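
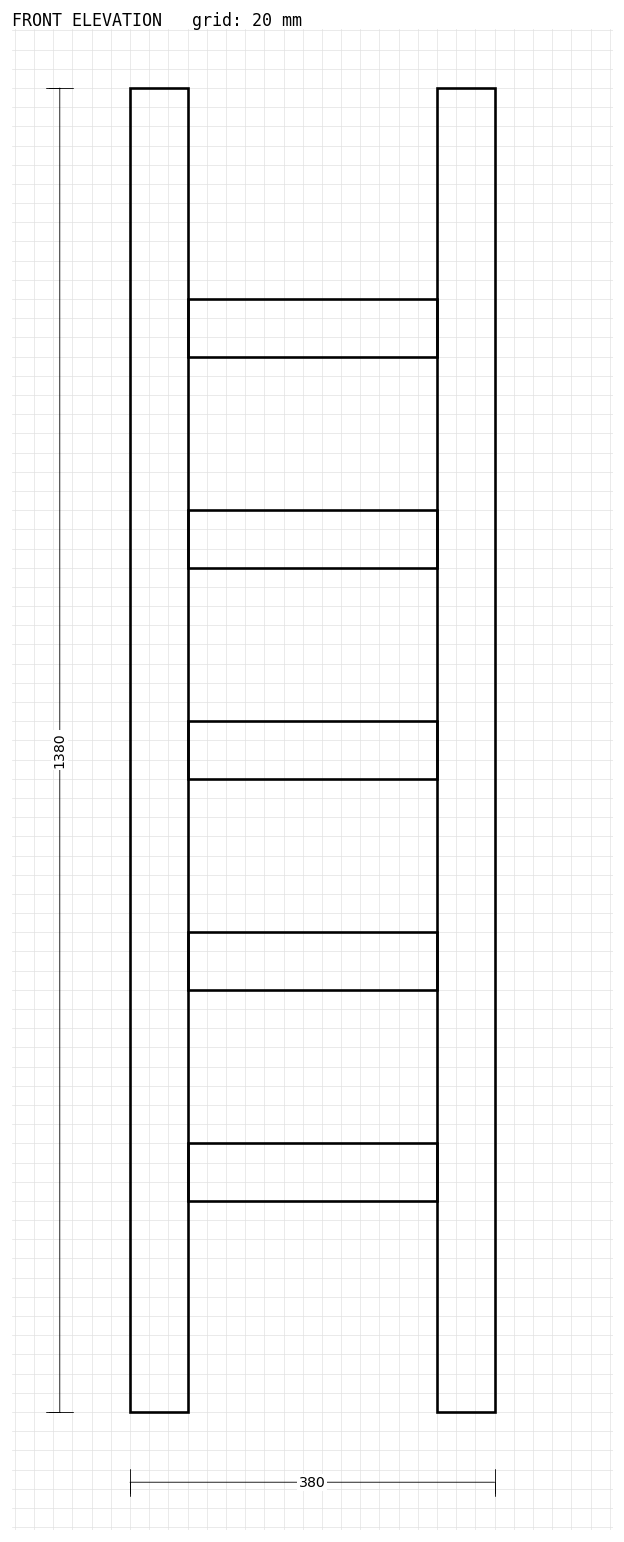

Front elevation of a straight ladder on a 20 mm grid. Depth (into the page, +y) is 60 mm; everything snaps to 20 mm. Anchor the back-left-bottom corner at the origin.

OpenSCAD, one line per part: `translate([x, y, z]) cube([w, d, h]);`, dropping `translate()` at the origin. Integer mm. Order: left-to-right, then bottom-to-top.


cube([60, 60, 1380]);
translate([60, 0, 220]) cube([260, 60, 60]);
translate([60, 0, 440]) cube([260, 60, 60]);
translate([60, 0, 660]) cube([260, 60, 60]);
translate([60, 0, 880]) cube([260, 60, 60]);
translate([60, 0, 1100]) cube([260, 60, 60]);
translate([320, 0, 0]) cube([60, 60, 1380]);


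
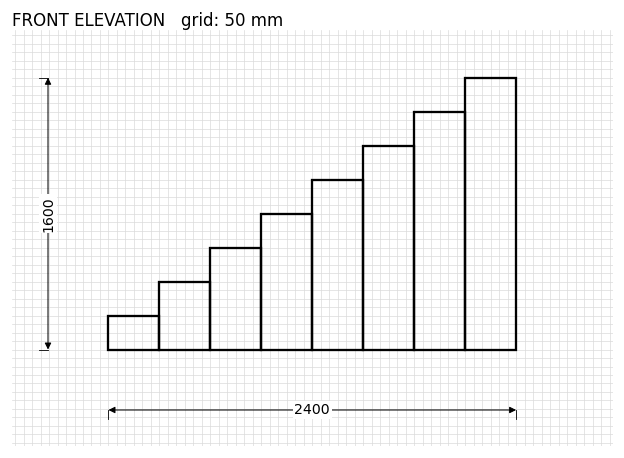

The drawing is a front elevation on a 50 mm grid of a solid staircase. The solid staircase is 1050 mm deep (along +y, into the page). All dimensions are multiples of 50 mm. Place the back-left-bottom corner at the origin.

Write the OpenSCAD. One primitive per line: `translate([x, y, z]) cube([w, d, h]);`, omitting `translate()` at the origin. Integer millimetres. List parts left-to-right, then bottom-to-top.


cube([300, 1050, 200]);
translate([300, 0, 0]) cube([300, 1050, 400]);
translate([600, 0, 0]) cube([300, 1050, 600]);
translate([900, 0, 0]) cube([300, 1050, 800]);
translate([1200, 0, 0]) cube([300, 1050, 1000]);
translate([1500, 0, 0]) cube([300, 1050, 1200]);
translate([1800, 0, 0]) cube([300, 1050, 1400]);
translate([2100, 0, 0]) cube([300, 1050, 1600]);


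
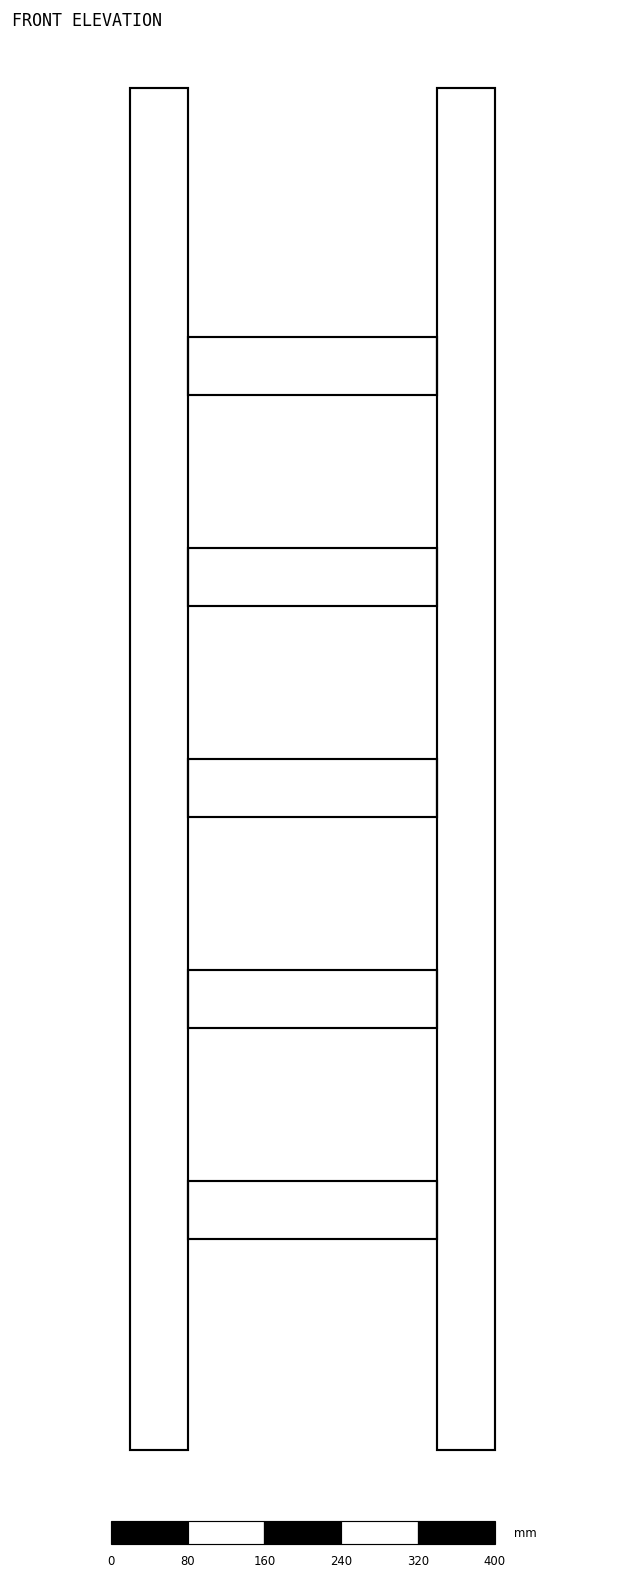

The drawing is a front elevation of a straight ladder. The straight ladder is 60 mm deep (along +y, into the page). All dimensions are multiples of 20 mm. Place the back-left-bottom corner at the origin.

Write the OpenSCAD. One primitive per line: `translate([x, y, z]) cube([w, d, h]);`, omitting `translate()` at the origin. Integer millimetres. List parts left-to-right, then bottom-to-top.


cube([60, 60, 1420]);
translate([60, 0, 220]) cube([260, 60, 60]);
translate([60, 0, 440]) cube([260, 60, 60]);
translate([60, 0, 660]) cube([260, 60, 60]);
translate([60, 0, 880]) cube([260, 60, 60]);
translate([60, 0, 1100]) cube([260, 60, 60]);
translate([320, 0, 0]) cube([60, 60, 1420]);


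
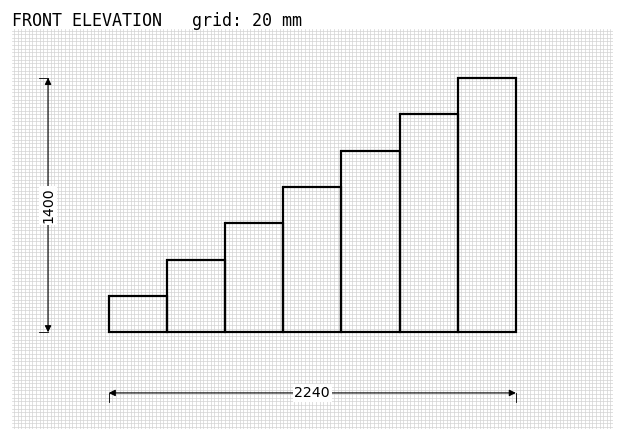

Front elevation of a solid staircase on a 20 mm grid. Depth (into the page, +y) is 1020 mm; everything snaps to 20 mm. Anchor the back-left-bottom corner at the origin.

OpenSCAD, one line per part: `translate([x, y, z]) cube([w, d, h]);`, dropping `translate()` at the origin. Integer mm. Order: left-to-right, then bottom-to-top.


cube([320, 1020, 200]);
translate([320, 0, 0]) cube([320, 1020, 400]);
translate([640, 0, 0]) cube([320, 1020, 600]);
translate([960, 0, 0]) cube([320, 1020, 800]);
translate([1280, 0, 0]) cube([320, 1020, 1000]);
translate([1600, 0, 0]) cube([320, 1020, 1200]);
translate([1920, 0, 0]) cube([320, 1020, 1400]);


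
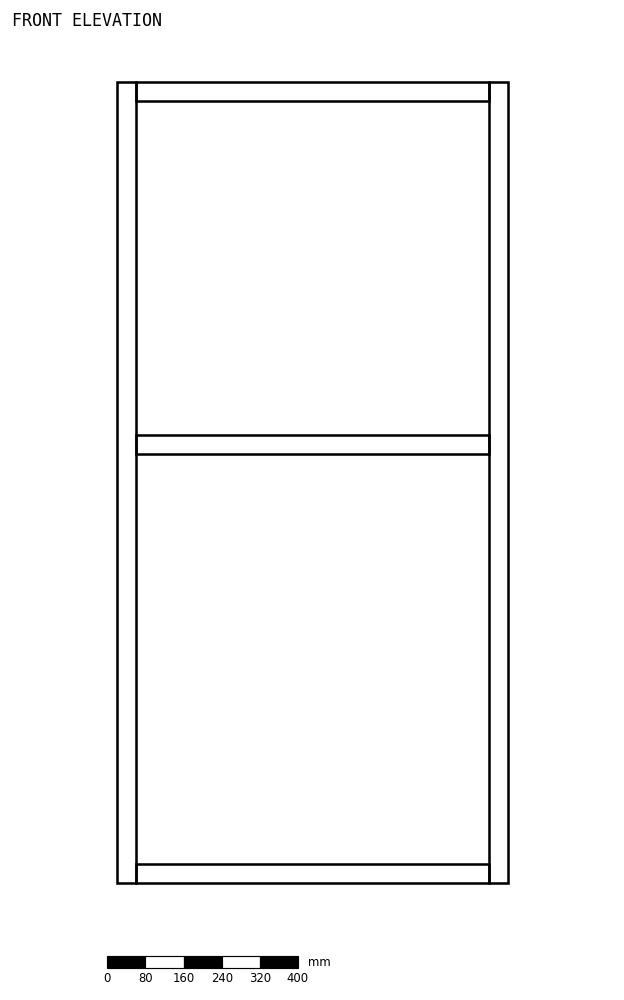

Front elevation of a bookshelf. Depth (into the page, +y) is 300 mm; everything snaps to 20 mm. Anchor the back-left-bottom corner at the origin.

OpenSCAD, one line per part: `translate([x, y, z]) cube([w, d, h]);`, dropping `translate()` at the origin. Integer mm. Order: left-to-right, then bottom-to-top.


cube([40, 300, 1680]);
translate([40, 0, 0]) cube([740, 300, 40]);
translate([40, 0, 900]) cube([740, 300, 40]);
translate([40, 0, 1640]) cube([740, 300, 40]);
translate([780, 0, 0]) cube([40, 300, 1680]);


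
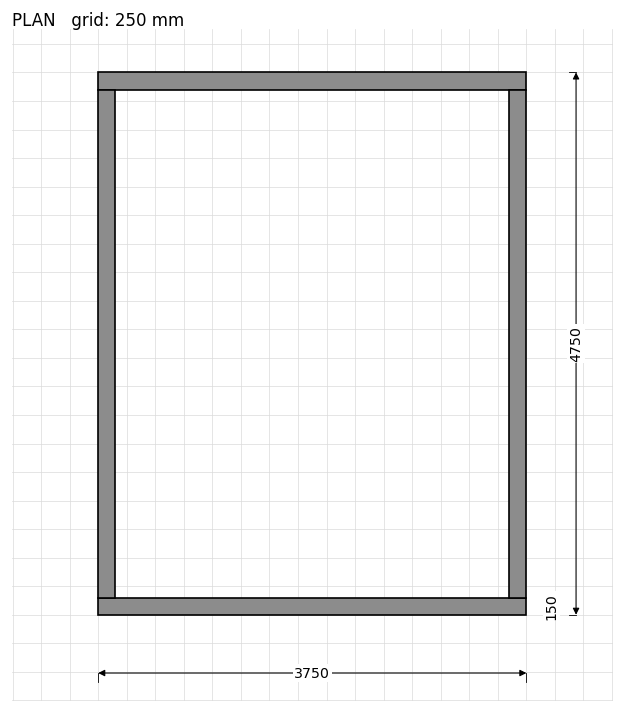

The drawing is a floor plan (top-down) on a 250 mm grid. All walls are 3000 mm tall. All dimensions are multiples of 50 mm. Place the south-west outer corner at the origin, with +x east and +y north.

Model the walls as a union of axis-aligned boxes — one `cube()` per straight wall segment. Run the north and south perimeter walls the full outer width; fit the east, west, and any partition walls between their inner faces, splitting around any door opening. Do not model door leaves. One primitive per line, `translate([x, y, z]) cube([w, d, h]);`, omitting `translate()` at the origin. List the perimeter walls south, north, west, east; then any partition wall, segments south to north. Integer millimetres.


cube([3750, 150, 3000]);
translate([0, 4600, 0]) cube([3750, 150, 3000]);
translate([0, 150, 0]) cube([150, 4450, 3000]);
translate([3600, 150, 0]) cube([150, 4450, 3000]);


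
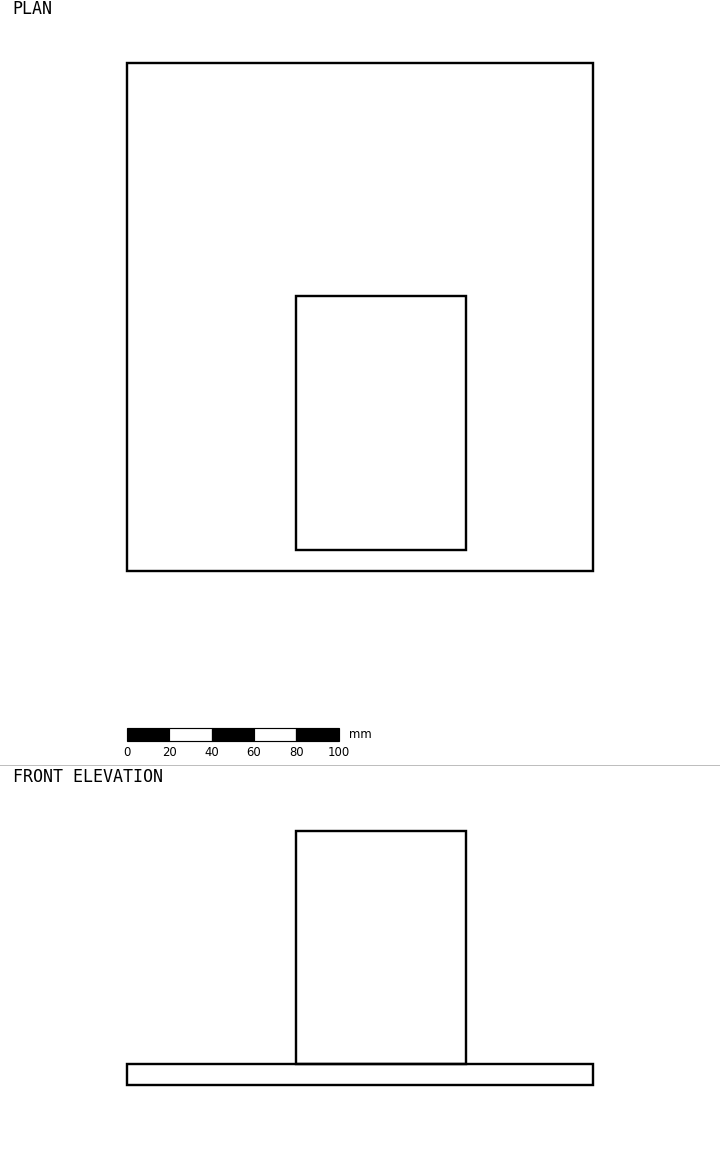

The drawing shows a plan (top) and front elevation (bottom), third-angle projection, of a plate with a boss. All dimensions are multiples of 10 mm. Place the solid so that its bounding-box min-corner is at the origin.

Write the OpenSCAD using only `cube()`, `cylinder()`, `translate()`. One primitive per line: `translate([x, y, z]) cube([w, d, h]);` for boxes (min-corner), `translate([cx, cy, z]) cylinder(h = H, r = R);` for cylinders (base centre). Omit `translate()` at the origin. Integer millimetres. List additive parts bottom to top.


cube([220, 240, 10]);
translate([80, 10, 10]) cube([80, 120, 110]);


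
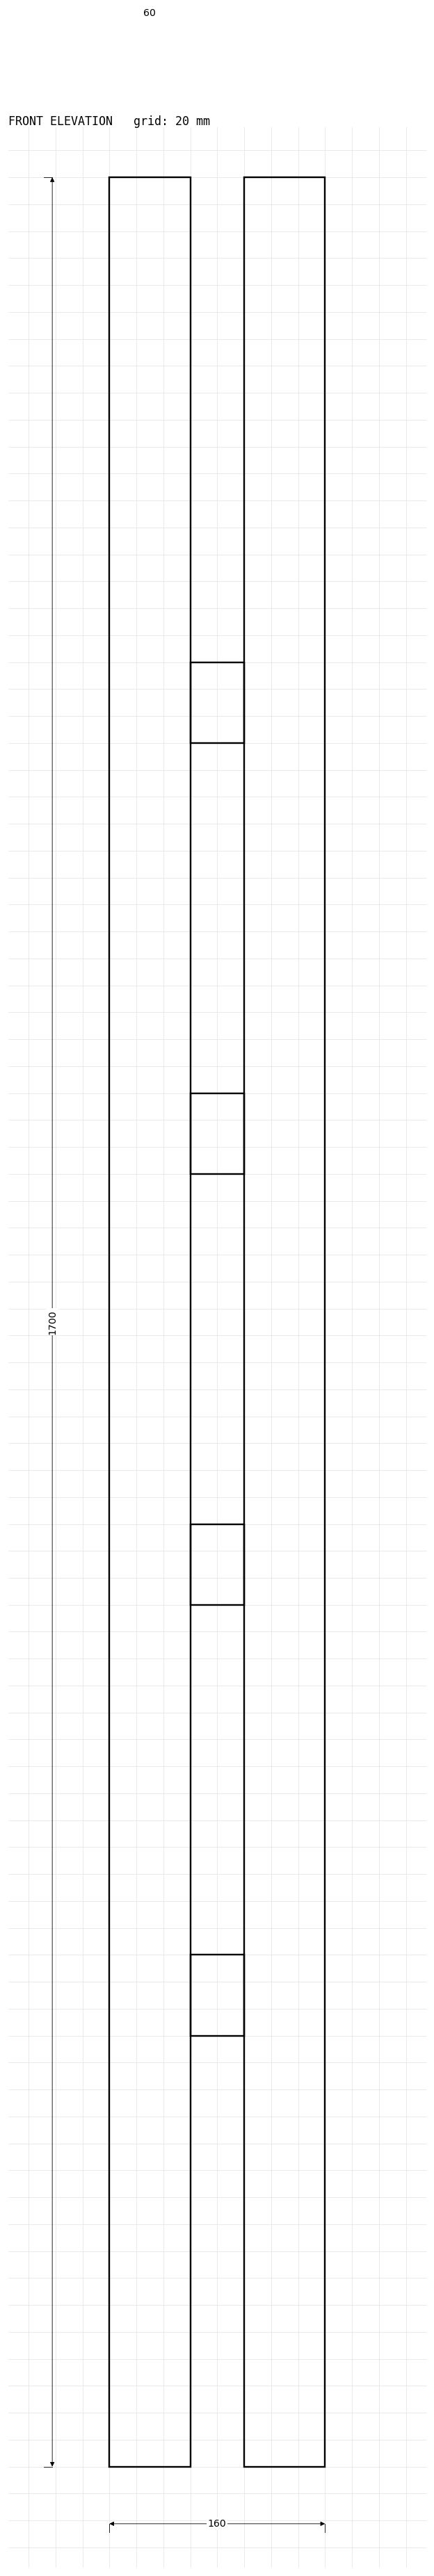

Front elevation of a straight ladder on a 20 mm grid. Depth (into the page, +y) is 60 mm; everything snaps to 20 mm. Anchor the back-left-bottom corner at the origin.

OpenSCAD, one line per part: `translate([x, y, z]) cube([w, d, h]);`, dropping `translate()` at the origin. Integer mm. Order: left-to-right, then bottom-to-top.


cube([60, 60, 1700]);
translate([60, 0, 320]) cube([40, 60, 60]);
translate([60, 0, 640]) cube([40, 60, 60]);
translate([60, 0, 960]) cube([40, 60, 60]);
translate([60, 0, 1280]) cube([40, 60, 60]);
translate([100, 0, 0]) cube([60, 60, 1700]);


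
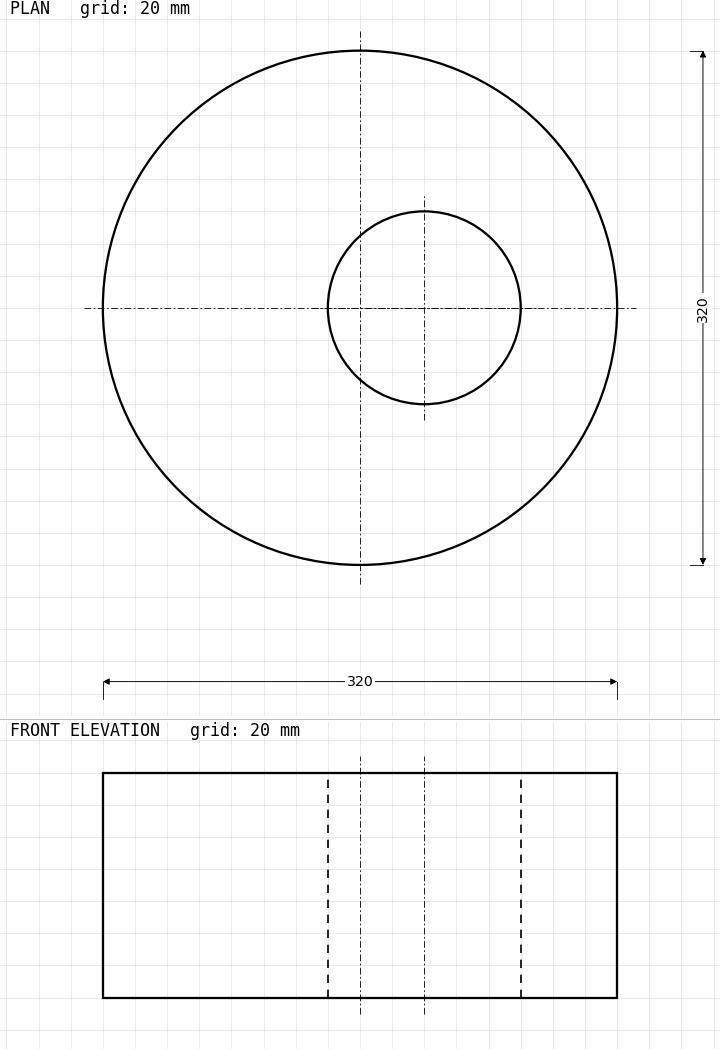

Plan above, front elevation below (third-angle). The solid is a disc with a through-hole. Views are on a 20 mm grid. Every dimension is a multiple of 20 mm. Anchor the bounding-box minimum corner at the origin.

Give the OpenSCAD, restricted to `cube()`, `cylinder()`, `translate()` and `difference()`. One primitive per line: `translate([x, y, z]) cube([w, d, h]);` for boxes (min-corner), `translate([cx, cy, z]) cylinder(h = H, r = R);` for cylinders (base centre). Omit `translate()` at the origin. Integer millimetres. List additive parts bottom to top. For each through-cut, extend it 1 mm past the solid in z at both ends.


difference() {
  translate([160, 160, 0]) cylinder(h = 140, r = 160);
  translate([200, 160, -1]) cylinder(h = 142, r = 60);
}


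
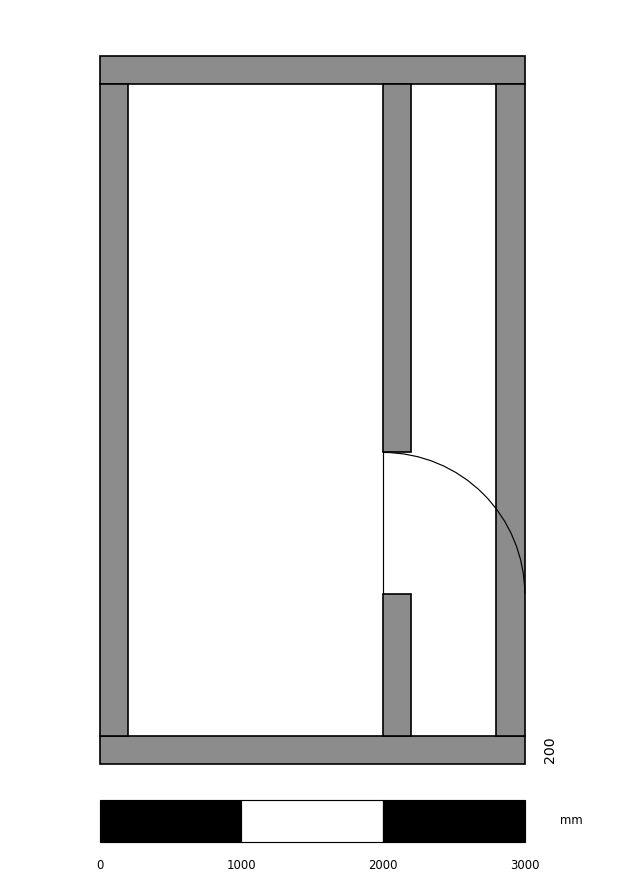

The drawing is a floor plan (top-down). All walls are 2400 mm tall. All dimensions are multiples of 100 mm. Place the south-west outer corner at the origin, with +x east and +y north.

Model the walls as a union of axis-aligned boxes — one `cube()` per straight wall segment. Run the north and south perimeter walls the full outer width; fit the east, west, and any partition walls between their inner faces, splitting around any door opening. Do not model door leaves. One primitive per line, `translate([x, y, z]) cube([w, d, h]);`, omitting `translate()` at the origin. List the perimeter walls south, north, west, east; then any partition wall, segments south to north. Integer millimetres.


cube([3000, 200, 2400]);
translate([0, 4800, 0]) cube([3000, 200, 2400]);
translate([0, 200, 0]) cube([200, 4600, 2400]);
translate([2800, 200, 0]) cube([200, 4600, 2400]);
translate([2000, 200, 0]) cube([200, 1000, 2400]);
translate([2000, 2200, 0]) cube([200, 2600, 2400]);


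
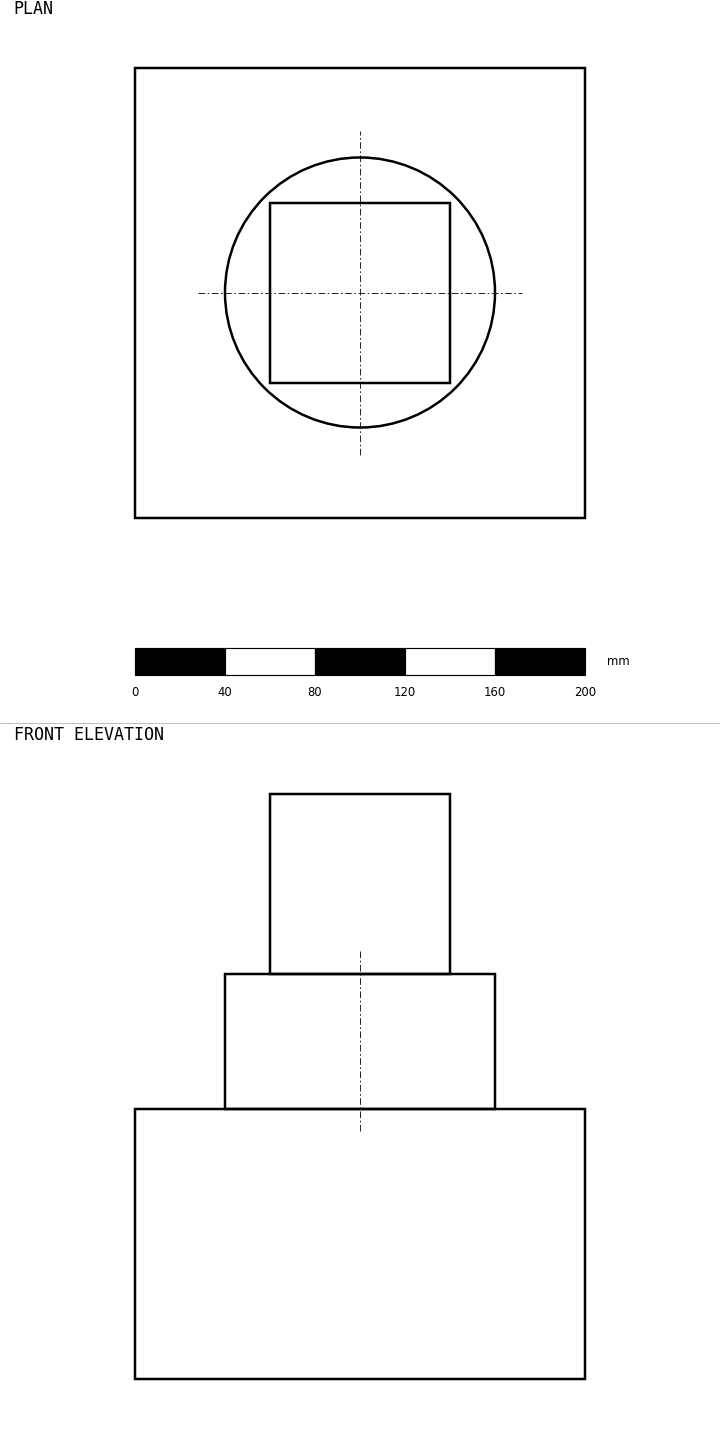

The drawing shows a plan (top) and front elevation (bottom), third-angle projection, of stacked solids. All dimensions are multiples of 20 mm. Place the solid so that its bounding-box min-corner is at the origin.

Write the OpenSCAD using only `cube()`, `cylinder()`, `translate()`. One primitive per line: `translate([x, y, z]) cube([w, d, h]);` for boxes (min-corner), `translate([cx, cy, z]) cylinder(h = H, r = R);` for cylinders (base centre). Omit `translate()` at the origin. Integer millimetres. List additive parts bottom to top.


cube([200, 200, 120]);
translate([100, 100, 120]) cylinder(h = 60, r = 60);
translate([60, 60, 180]) cube([80, 80, 80]);


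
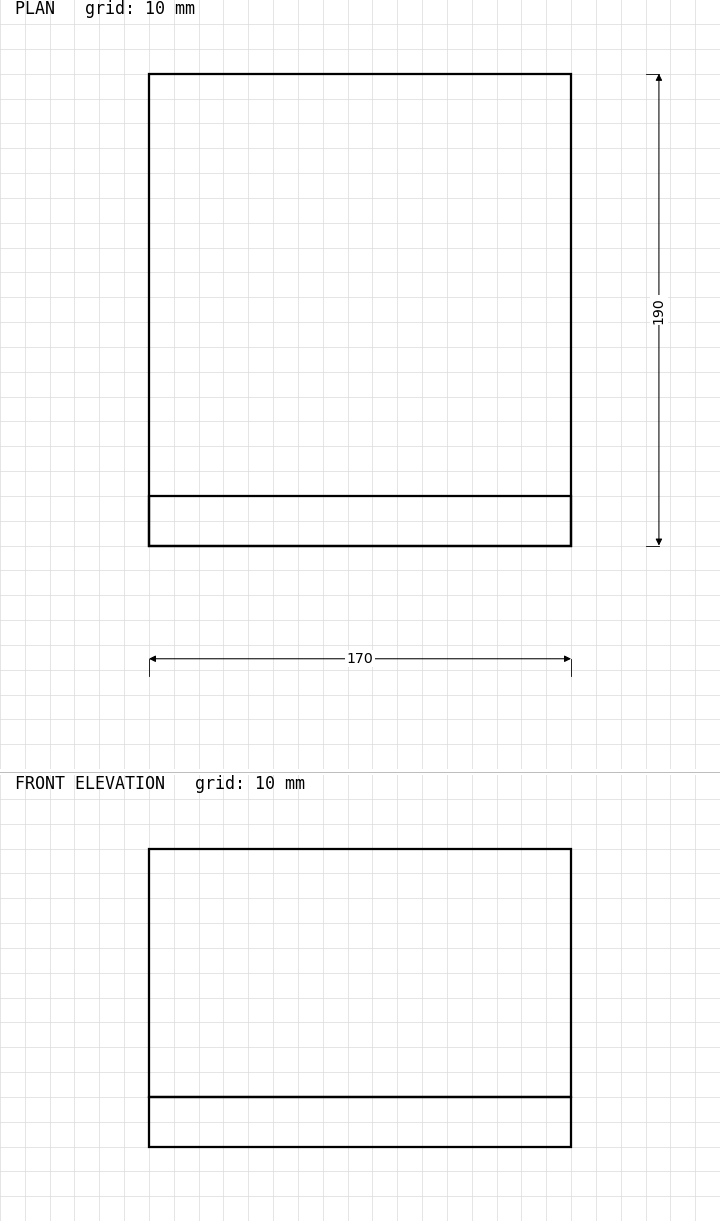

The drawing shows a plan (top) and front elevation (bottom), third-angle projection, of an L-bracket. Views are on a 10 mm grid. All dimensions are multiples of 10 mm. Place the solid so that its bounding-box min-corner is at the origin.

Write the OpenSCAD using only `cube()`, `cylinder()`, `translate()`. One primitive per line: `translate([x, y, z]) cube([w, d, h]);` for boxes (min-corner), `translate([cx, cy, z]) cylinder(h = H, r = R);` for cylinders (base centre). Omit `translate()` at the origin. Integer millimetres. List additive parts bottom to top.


cube([170, 190, 20]);
translate([0, 0, 20]) cube([170, 20, 100]);


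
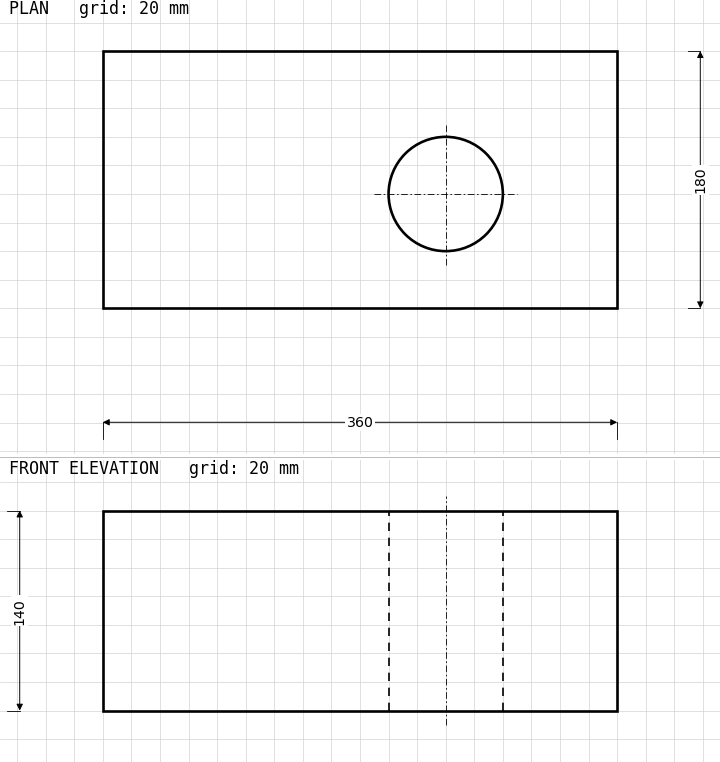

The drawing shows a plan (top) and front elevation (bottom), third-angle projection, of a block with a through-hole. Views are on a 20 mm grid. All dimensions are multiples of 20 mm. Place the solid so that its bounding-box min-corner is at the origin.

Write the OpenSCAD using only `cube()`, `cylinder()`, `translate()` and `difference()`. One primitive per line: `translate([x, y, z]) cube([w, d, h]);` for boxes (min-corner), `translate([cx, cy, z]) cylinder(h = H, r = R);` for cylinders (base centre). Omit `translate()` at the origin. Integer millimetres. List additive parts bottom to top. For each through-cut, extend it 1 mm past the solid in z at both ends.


difference() {
  cube([360, 180, 140]);
  translate([240, 80, -1]) cylinder(h = 142, r = 40);
}


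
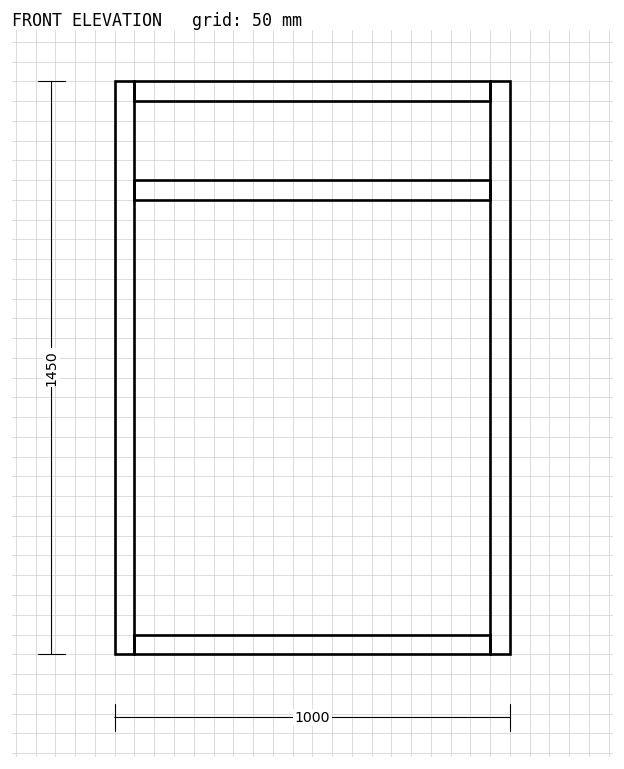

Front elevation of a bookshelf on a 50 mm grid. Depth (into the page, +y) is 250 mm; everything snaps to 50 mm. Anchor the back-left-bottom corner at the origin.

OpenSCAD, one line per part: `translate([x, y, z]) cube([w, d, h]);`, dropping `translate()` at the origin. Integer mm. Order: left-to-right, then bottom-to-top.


cube([50, 250, 1450]);
translate([50, 0, 0]) cube([900, 250, 50]);
translate([50, 0, 1150]) cube([900, 250, 50]);
translate([50, 0, 1400]) cube([900, 250, 50]);
translate([950, 0, 0]) cube([50, 250, 1450]);


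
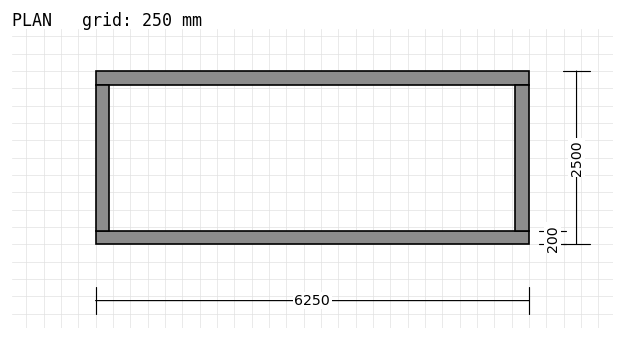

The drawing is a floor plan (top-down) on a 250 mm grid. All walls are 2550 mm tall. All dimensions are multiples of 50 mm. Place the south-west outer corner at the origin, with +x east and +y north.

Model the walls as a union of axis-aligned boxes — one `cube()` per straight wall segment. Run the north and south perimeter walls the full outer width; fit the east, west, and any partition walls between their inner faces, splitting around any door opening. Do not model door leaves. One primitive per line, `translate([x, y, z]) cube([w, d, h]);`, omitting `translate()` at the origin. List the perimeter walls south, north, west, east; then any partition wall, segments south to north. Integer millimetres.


cube([6250, 200, 2550]);
translate([0, 2300, 0]) cube([6250, 200, 2550]);
translate([0, 200, 0]) cube([200, 2100, 2550]);
translate([6050, 200, 0]) cube([200, 2100, 2550]);


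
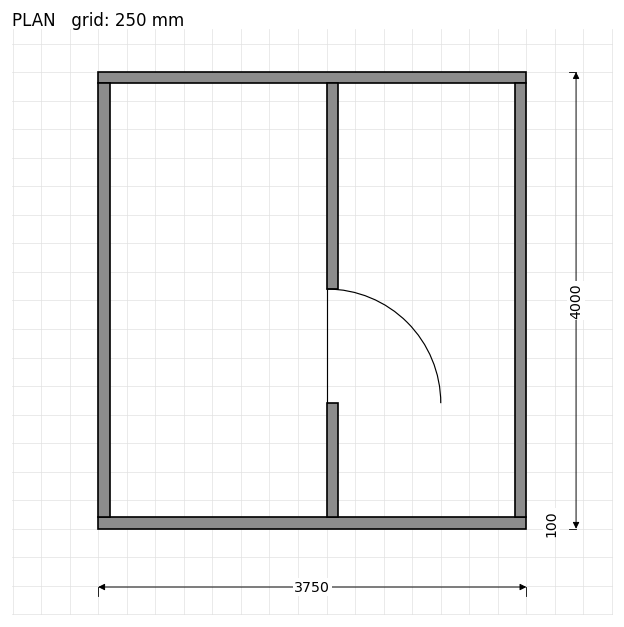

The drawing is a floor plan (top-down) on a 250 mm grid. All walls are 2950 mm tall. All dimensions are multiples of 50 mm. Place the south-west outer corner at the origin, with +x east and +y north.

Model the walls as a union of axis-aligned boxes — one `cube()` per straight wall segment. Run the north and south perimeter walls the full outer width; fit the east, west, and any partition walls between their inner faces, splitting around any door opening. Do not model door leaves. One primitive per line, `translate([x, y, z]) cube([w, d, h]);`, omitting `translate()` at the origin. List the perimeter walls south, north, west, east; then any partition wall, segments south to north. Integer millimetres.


cube([3750, 100, 2950]);
translate([0, 3900, 0]) cube([3750, 100, 2950]);
translate([0, 100, 0]) cube([100, 3800, 2950]);
translate([3650, 100, 0]) cube([100, 3800, 2950]);
translate([2000, 100, 0]) cube([100, 1000, 2950]);
translate([2000, 2100, 0]) cube([100, 1800, 2950]);


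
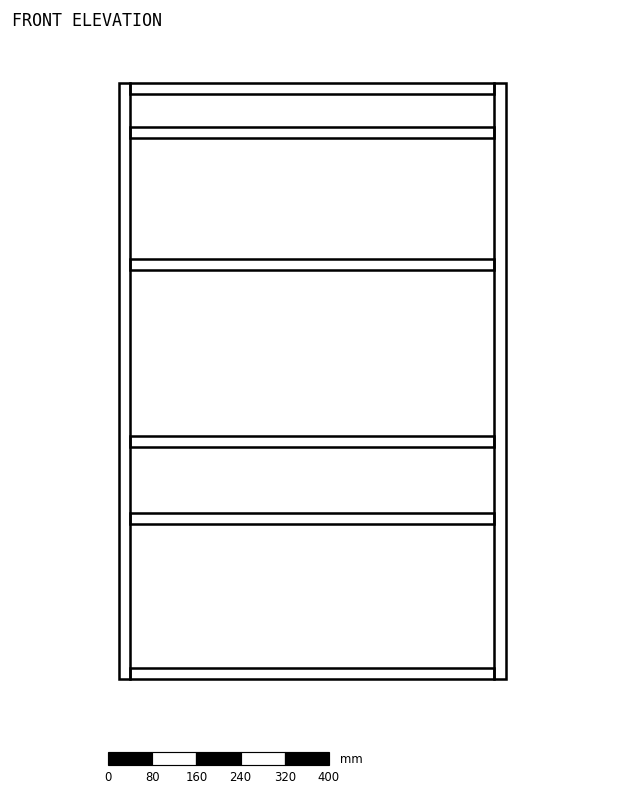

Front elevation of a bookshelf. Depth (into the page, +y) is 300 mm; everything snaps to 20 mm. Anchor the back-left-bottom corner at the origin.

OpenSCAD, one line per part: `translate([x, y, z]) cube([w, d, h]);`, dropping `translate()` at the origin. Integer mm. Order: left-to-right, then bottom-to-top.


cube([20, 300, 1080]);
translate([20, 0, 0]) cube([660, 300, 20]);
translate([20, 0, 280]) cube([660, 300, 20]);
translate([20, 0, 420]) cube([660, 300, 20]);
translate([20, 0, 740]) cube([660, 300, 20]);
translate([20, 0, 980]) cube([660, 300, 20]);
translate([20, 0, 1060]) cube([660, 300, 20]);
translate([680, 0, 0]) cube([20, 300, 1080]);


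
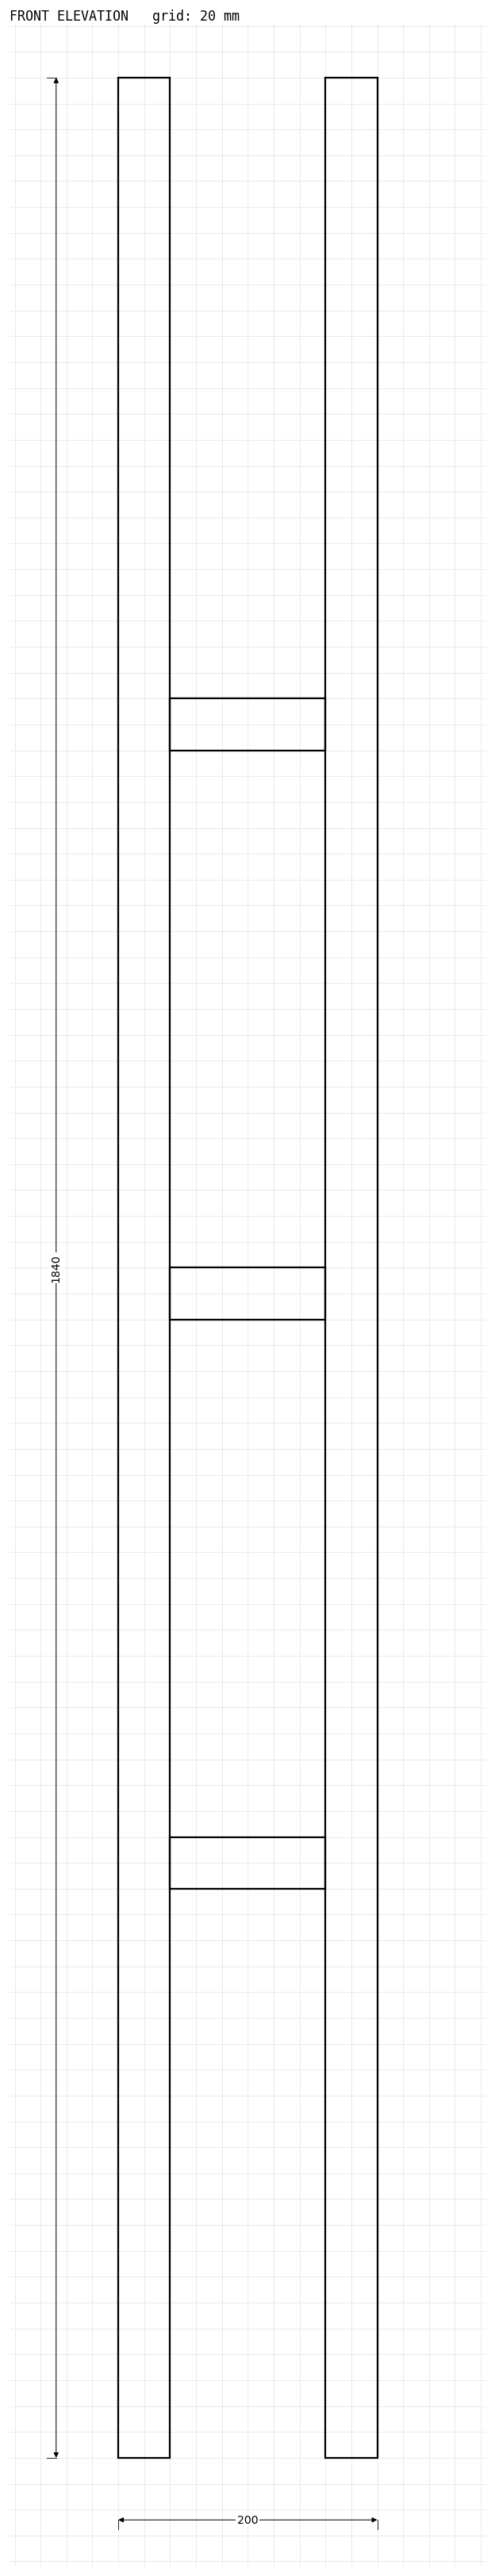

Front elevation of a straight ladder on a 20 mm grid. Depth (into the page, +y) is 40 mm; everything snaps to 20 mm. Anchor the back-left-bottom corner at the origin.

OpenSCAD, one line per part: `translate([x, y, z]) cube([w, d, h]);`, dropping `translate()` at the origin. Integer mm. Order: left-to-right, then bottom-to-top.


cube([40, 40, 1840]);
translate([40, 0, 440]) cube([120, 40, 40]);
translate([40, 0, 880]) cube([120, 40, 40]);
translate([40, 0, 1320]) cube([120, 40, 40]);
translate([160, 0, 0]) cube([40, 40, 1840]);


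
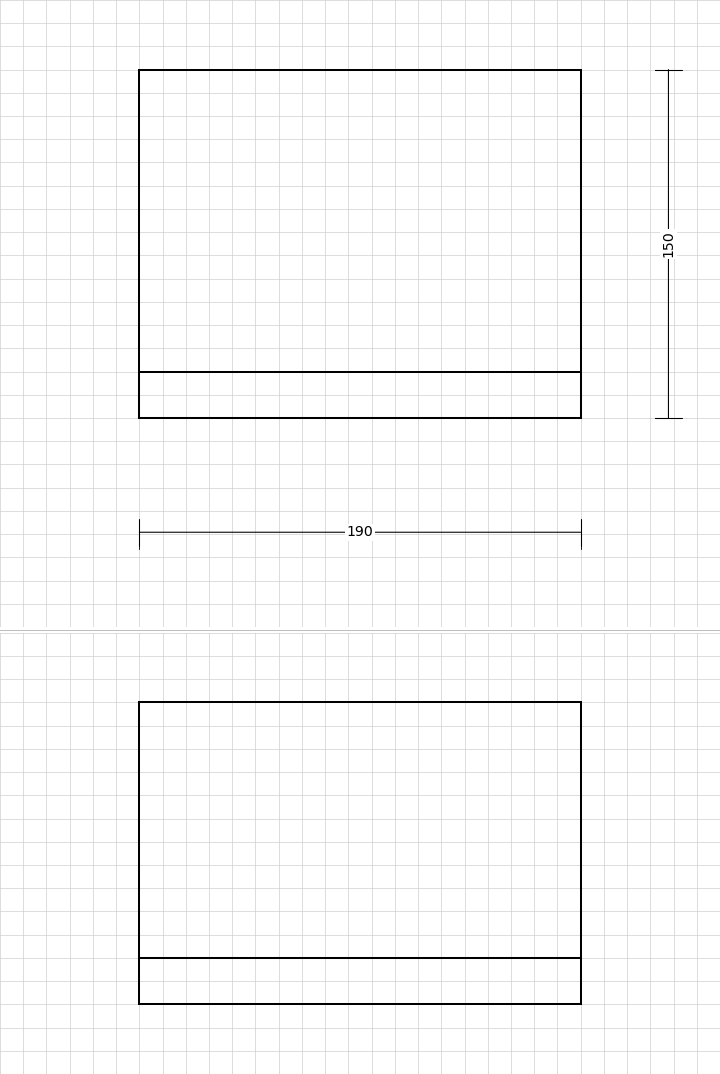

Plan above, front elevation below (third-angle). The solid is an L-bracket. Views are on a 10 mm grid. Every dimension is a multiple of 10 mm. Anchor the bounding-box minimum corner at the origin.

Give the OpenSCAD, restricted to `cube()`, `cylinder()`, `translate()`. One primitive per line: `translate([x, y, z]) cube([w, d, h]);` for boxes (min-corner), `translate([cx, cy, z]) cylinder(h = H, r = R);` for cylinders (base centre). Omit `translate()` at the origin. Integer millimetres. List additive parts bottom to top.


cube([190, 150, 20]);
translate([0, 0, 20]) cube([190, 20, 110]);


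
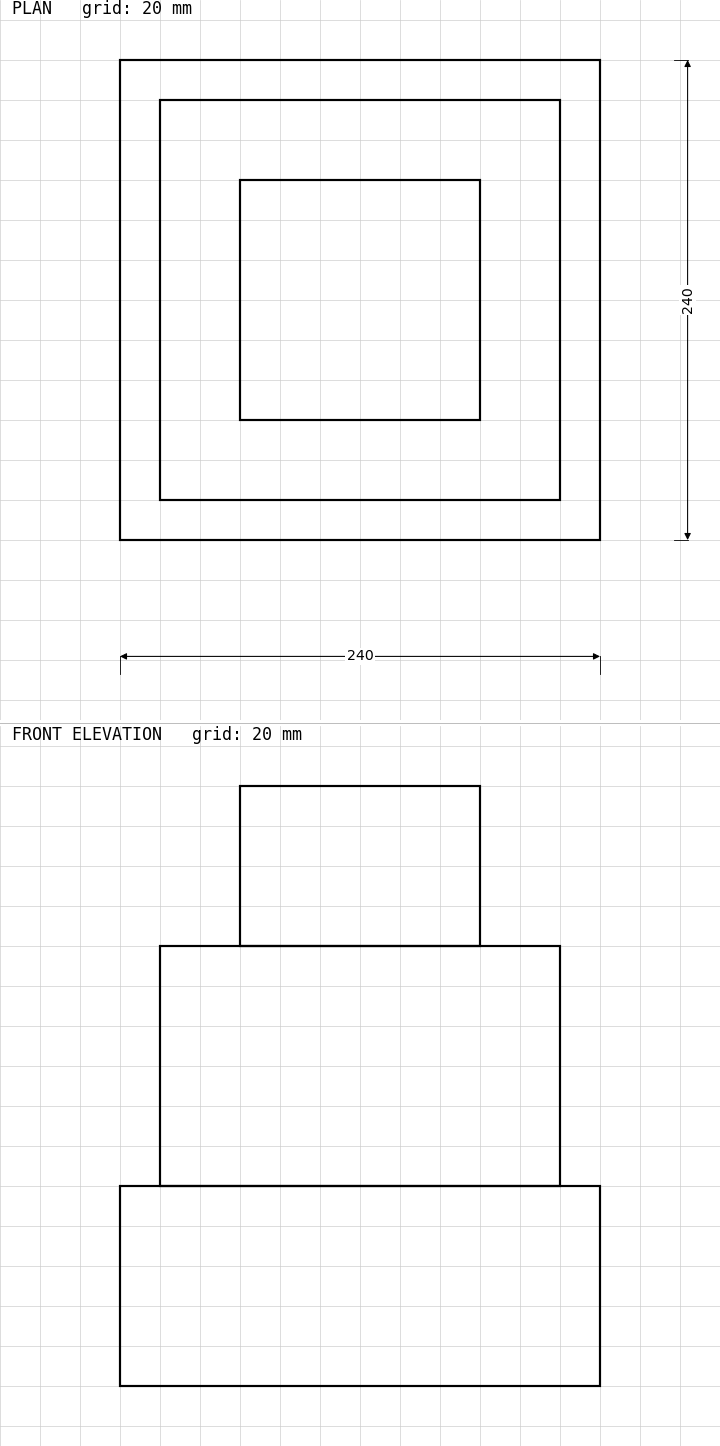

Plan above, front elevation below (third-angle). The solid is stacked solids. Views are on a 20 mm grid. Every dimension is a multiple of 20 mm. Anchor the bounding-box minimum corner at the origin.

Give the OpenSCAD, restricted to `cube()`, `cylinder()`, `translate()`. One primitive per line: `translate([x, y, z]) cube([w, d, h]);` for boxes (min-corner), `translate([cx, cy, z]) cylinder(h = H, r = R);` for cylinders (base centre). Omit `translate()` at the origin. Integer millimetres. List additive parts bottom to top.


cube([240, 240, 100]);
translate([20, 20, 100]) cube([200, 200, 120]);
translate([60, 60, 220]) cube([120, 120, 80]);


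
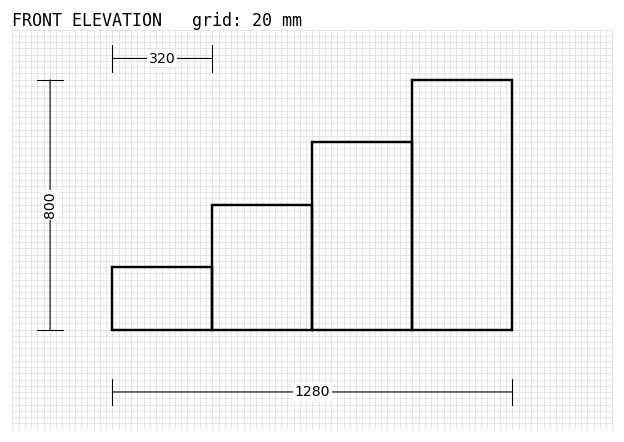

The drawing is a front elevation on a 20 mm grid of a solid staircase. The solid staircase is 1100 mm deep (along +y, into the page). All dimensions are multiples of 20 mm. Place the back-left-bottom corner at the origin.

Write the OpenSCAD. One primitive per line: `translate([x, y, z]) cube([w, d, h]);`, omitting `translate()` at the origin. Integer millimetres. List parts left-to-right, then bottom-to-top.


cube([320, 1100, 200]);
translate([320, 0, 0]) cube([320, 1100, 400]);
translate([640, 0, 0]) cube([320, 1100, 600]);
translate([960, 0, 0]) cube([320, 1100, 800]);


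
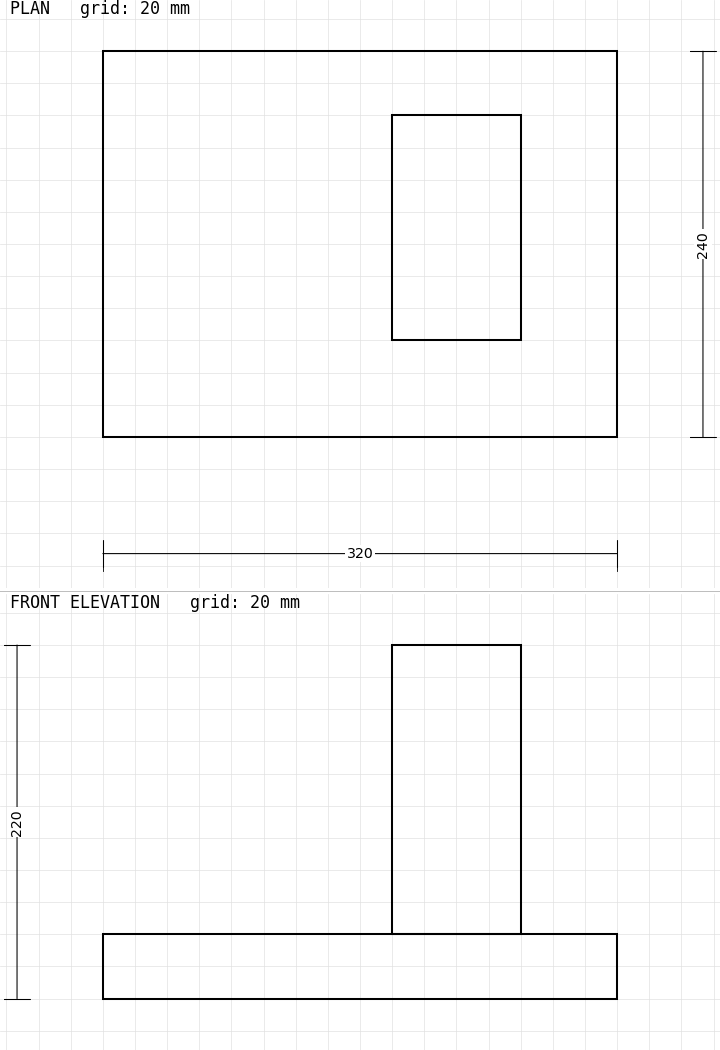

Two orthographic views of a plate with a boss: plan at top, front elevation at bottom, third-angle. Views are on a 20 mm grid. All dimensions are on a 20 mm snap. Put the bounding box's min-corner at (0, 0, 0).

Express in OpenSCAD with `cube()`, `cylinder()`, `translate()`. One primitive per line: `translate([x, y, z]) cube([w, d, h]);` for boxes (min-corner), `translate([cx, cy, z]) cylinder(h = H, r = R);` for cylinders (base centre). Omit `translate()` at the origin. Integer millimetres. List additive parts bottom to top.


cube([320, 240, 40]);
translate([180, 60, 40]) cube([80, 140, 180]);


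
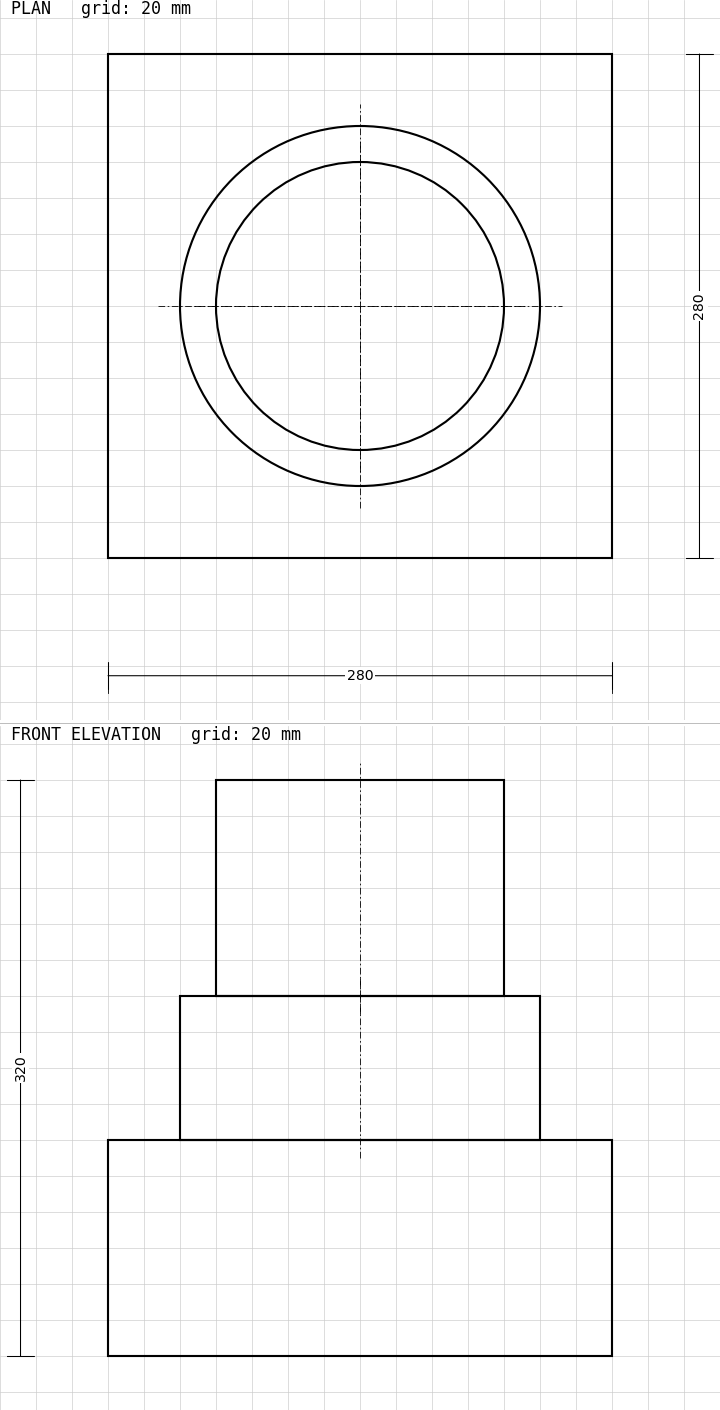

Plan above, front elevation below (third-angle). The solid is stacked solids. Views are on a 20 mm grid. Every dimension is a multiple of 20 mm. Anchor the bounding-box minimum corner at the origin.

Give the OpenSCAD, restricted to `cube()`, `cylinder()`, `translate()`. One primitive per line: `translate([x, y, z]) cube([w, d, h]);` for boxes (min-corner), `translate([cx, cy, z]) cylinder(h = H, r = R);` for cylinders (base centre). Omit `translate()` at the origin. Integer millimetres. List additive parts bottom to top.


cube([280, 280, 120]);
translate([140, 140, 120]) cylinder(h = 80, r = 100);
translate([140, 140, 200]) cylinder(h = 120, r = 80);


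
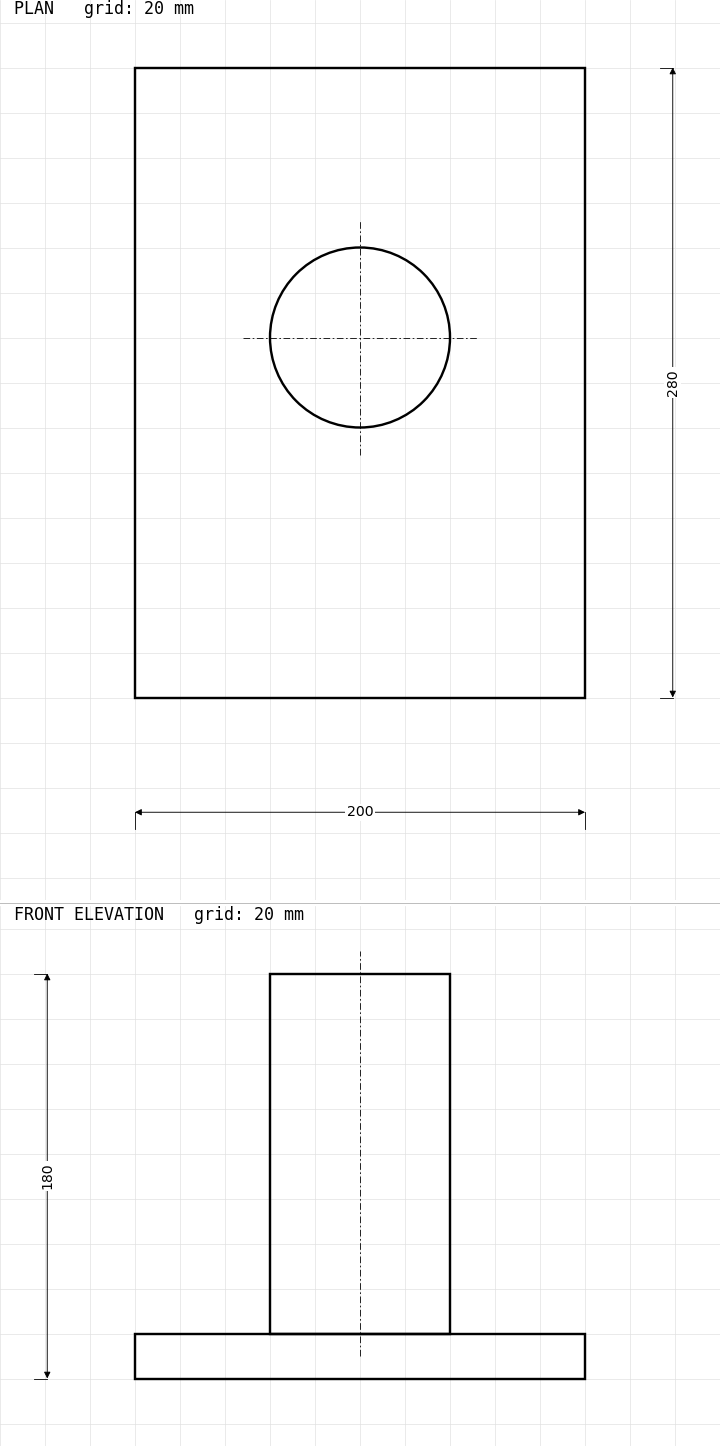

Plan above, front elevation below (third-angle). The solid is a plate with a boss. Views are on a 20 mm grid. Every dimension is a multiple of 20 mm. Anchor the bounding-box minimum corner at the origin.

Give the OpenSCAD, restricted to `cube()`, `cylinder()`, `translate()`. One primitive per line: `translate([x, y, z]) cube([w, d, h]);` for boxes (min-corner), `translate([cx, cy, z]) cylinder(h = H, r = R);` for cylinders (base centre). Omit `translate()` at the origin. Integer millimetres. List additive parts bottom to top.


cube([200, 280, 20]);
translate([100, 160, 20]) cylinder(h = 160, r = 40);


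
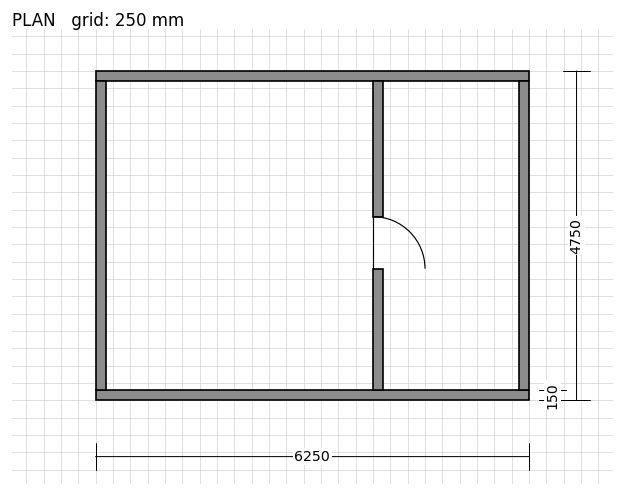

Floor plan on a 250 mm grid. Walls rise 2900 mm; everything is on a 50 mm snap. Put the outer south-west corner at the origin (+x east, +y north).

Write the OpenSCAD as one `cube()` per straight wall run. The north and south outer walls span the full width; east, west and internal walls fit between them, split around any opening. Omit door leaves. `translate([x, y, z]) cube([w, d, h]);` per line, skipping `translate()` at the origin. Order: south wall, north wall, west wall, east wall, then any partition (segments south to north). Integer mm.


cube([6250, 150, 2900]);
translate([0, 4600, 0]) cube([6250, 150, 2900]);
translate([0, 150, 0]) cube([150, 4450, 2900]);
translate([6100, 150, 0]) cube([150, 4450, 2900]);
translate([4000, 150, 0]) cube([150, 1750, 2900]);
translate([4000, 2650, 0]) cube([150, 1950, 2900]);


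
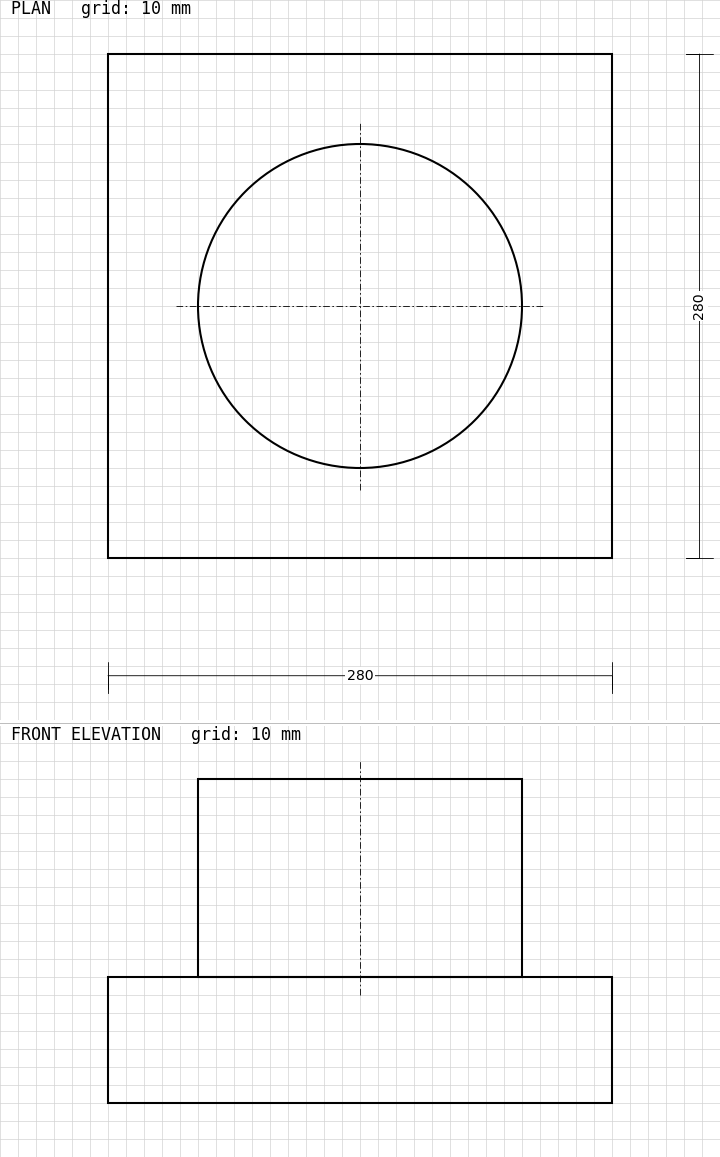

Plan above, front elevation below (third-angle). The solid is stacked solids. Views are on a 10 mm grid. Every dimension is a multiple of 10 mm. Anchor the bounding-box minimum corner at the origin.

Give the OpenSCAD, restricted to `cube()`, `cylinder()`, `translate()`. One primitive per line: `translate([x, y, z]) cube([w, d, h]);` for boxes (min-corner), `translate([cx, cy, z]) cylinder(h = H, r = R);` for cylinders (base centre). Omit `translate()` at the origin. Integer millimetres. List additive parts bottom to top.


cube([280, 280, 70]);
translate([140, 140, 70]) cylinder(h = 110, r = 90);


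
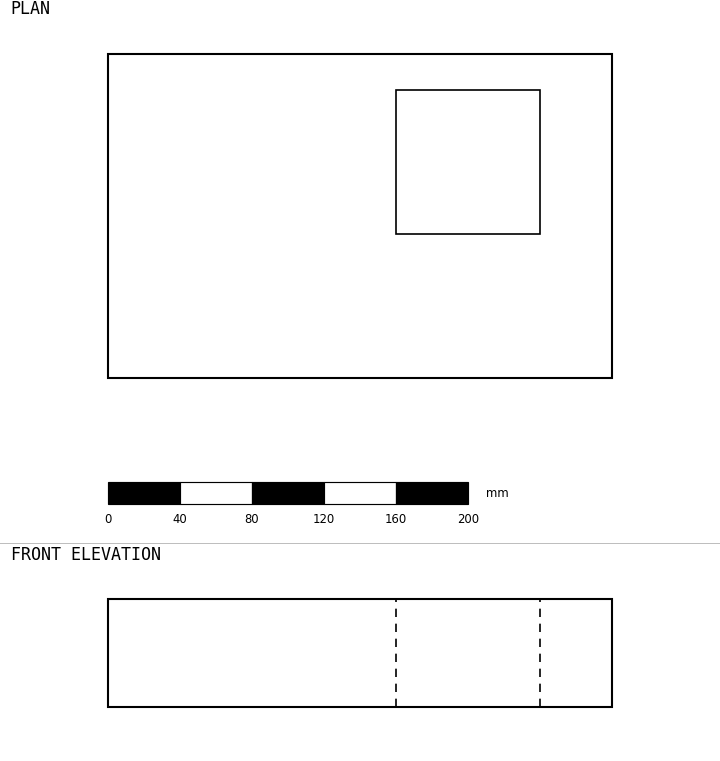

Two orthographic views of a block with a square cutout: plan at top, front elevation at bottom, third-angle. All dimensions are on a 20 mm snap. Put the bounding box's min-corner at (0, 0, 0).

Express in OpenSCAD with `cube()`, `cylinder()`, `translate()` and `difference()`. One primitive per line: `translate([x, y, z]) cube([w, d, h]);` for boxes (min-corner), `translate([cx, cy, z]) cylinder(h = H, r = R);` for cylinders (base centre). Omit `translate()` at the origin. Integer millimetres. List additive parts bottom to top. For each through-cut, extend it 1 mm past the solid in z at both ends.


difference() {
  cube([280, 180, 60]);
  translate([160, 80, -1]) cube([80, 80, 62]);
}


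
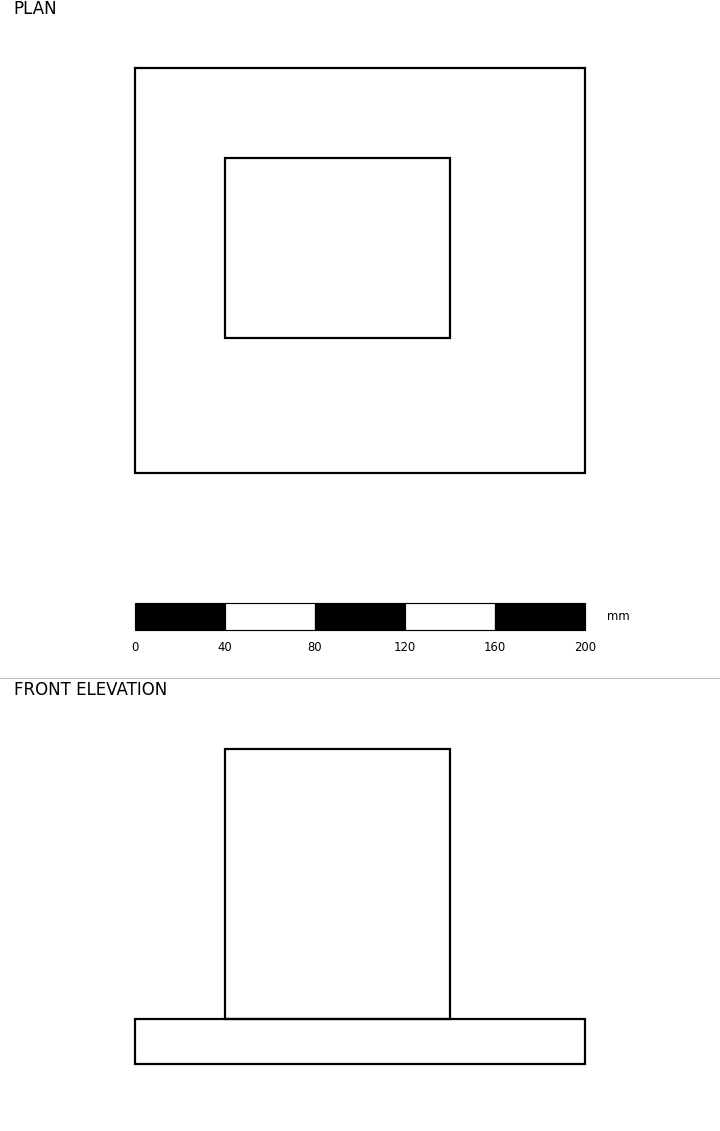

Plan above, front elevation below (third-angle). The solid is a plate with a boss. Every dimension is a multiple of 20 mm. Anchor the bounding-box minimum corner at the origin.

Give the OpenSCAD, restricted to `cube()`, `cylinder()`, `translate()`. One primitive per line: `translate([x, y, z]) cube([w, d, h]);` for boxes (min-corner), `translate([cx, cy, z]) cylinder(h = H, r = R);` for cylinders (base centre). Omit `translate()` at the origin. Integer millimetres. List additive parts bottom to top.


cube([200, 180, 20]);
translate([40, 60, 20]) cube([100, 80, 120]);


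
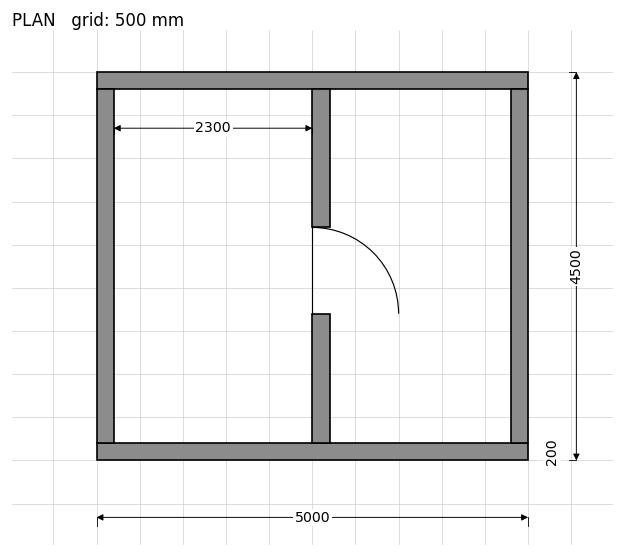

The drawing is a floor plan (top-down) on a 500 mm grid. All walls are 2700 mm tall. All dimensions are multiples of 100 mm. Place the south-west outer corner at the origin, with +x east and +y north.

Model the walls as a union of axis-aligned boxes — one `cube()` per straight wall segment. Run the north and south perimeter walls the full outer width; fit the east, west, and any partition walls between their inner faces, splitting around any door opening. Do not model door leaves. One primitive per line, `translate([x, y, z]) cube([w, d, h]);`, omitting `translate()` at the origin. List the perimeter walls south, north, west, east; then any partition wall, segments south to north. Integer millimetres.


cube([5000, 200, 2700]);
translate([0, 4300, 0]) cube([5000, 200, 2700]);
translate([0, 200, 0]) cube([200, 4100, 2700]);
translate([4800, 200, 0]) cube([200, 4100, 2700]);
translate([2500, 200, 0]) cube([200, 1500, 2700]);
translate([2500, 2700, 0]) cube([200, 1600, 2700]);


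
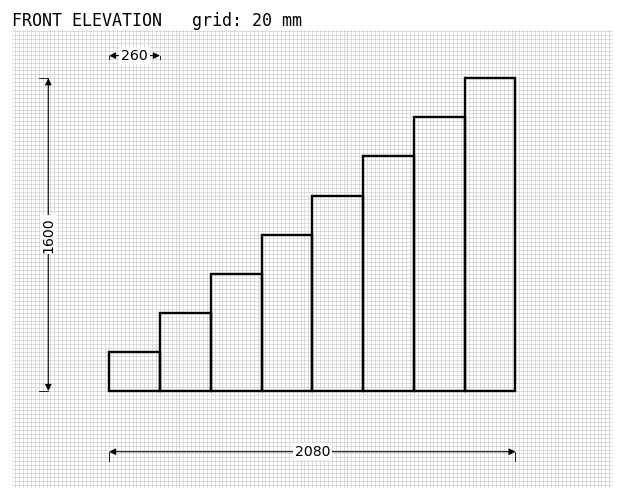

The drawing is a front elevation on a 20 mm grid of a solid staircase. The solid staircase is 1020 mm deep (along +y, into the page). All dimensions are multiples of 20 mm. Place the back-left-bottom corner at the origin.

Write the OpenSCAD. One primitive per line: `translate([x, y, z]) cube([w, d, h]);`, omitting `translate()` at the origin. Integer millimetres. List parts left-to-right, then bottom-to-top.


cube([260, 1020, 200]);
translate([260, 0, 0]) cube([260, 1020, 400]);
translate([520, 0, 0]) cube([260, 1020, 600]);
translate([780, 0, 0]) cube([260, 1020, 800]);
translate([1040, 0, 0]) cube([260, 1020, 1000]);
translate([1300, 0, 0]) cube([260, 1020, 1200]);
translate([1560, 0, 0]) cube([260, 1020, 1400]);
translate([1820, 0, 0]) cube([260, 1020, 1600]);


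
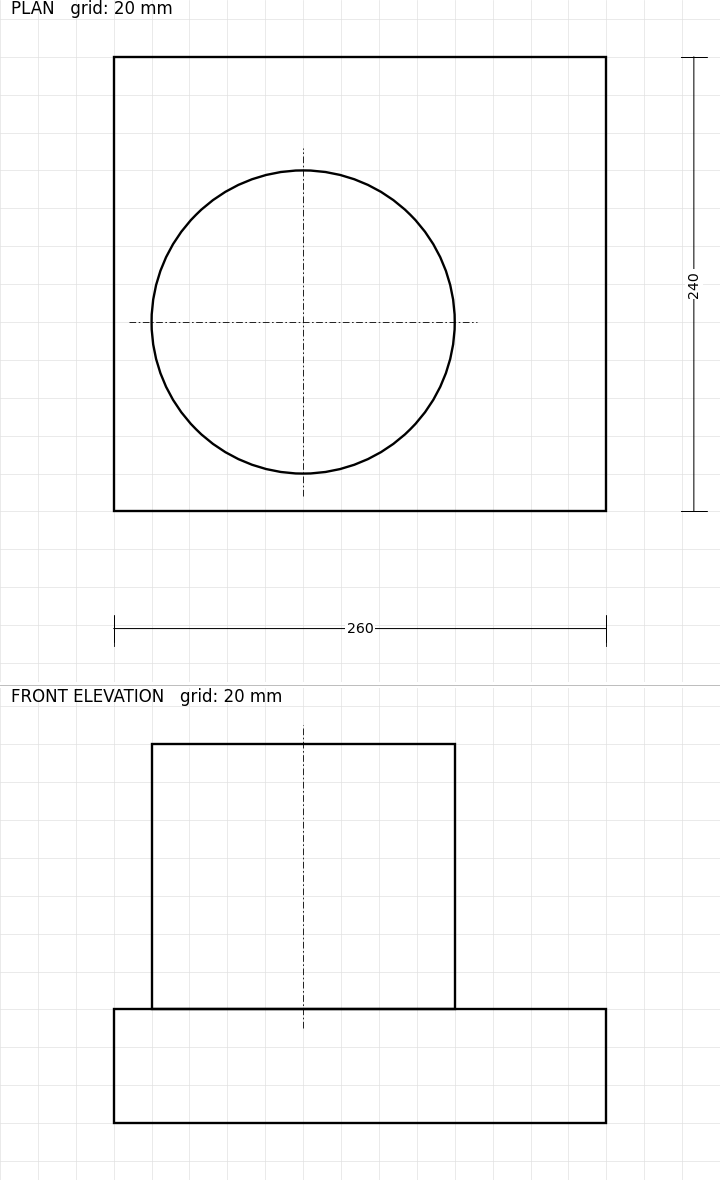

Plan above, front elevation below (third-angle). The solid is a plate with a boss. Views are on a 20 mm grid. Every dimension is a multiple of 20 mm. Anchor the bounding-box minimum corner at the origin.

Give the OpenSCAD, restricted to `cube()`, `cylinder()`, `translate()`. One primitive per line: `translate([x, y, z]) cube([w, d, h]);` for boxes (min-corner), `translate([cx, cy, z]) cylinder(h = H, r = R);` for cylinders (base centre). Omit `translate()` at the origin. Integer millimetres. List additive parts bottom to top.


cube([260, 240, 60]);
translate([100, 100, 60]) cylinder(h = 140, r = 80);


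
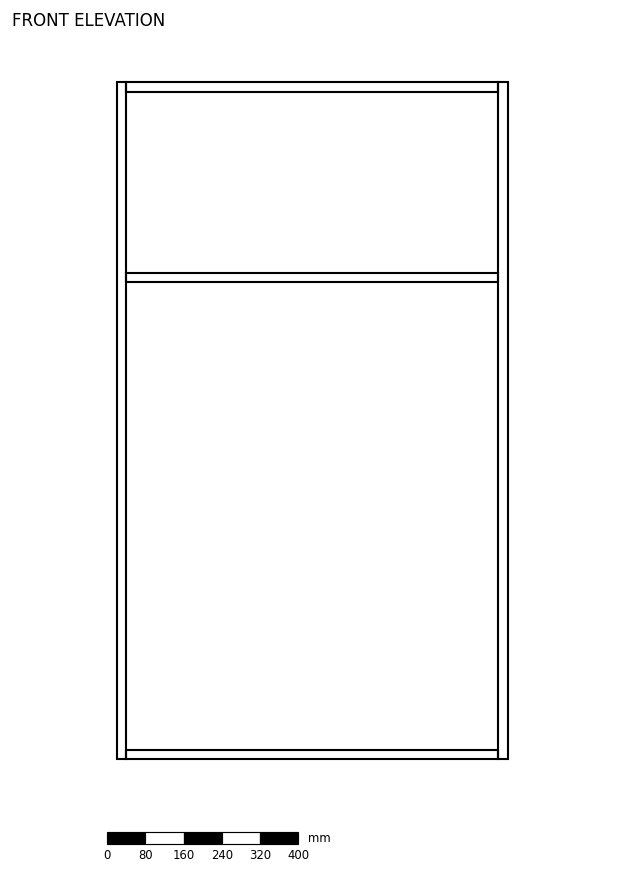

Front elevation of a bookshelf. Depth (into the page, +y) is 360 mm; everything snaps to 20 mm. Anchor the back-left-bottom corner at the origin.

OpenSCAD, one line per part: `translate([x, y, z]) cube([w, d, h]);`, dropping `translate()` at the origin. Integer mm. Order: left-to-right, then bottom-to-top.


cube([20, 360, 1420]);
translate([20, 0, 0]) cube([780, 360, 20]);
translate([20, 0, 1000]) cube([780, 360, 20]);
translate([20, 0, 1400]) cube([780, 360, 20]);
translate([800, 0, 0]) cube([20, 360, 1420]);


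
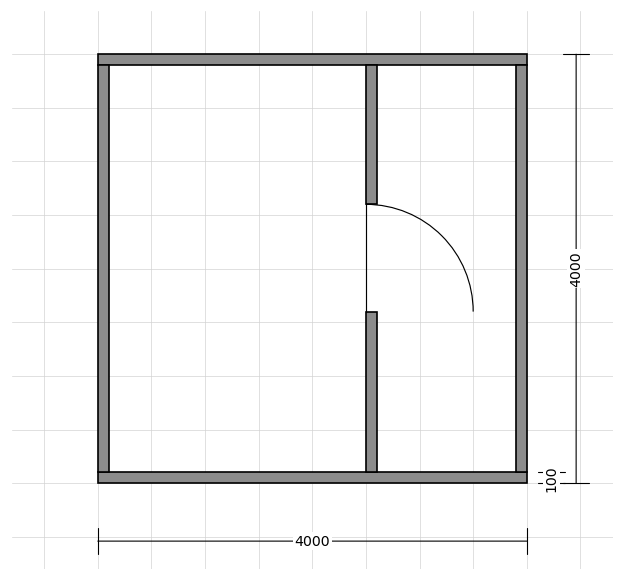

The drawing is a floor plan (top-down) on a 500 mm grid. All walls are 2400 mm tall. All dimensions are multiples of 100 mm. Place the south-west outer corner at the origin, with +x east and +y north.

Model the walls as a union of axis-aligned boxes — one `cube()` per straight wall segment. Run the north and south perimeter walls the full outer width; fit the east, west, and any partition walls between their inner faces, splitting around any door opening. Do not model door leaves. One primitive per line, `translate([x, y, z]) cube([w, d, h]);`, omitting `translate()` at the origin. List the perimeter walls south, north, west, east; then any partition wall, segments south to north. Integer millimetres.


cube([4000, 100, 2400]);
translate([0, 3900, 0]) cube([4000, 100, 2400]);
translate([0, 100, 0]) cube([100, 3800, 2400]);
translate([3900, 100, 0]) cube([100, 3800, 2400]);
translate([2500, 100, 0]) cube([100, 1500, 2400]);
translate([2500, 2600, 0]) cube([100, 1300, 2400]);


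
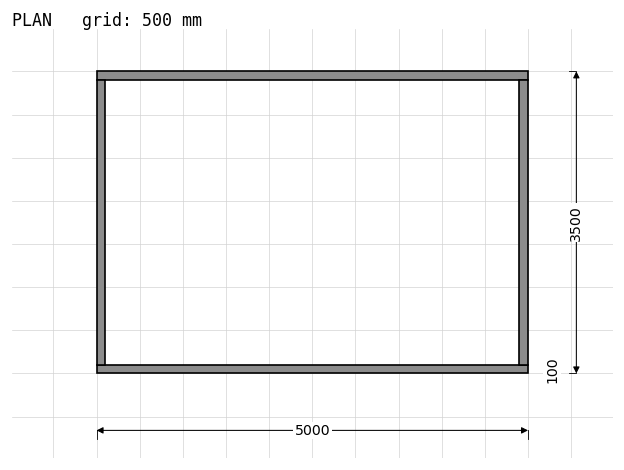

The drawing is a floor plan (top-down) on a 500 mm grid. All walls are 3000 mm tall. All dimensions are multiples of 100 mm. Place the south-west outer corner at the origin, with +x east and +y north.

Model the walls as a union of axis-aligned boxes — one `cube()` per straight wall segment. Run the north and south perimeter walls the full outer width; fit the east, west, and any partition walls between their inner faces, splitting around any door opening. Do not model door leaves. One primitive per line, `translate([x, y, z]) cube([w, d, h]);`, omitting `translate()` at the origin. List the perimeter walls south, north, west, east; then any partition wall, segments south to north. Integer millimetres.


cube([5000, 100, 3000]);
translate([0, 3400, 0]) cube([5000, 100, 3000]);
translate([0, 100, 0]) cube([100, 3300, 3000]);
translate([4900, 100, 0]) cube([100, 3300, 3000]);
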